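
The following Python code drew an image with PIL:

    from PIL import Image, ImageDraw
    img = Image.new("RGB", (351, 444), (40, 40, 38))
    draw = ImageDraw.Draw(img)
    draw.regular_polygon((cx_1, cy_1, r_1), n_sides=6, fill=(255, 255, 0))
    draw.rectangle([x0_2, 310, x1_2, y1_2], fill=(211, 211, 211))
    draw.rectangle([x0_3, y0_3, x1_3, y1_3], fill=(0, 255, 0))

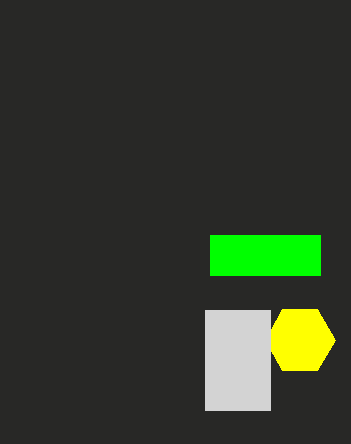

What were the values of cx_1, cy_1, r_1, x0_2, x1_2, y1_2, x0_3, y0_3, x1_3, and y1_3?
cx_1 = 300; cy_1 = 340; r_1 = 35; x0_2 = 205; x1_2 = 270; y1_2 = 410; x0_3 = 210; y0_3 = 235; x1_3 = 320; y1_3 = 275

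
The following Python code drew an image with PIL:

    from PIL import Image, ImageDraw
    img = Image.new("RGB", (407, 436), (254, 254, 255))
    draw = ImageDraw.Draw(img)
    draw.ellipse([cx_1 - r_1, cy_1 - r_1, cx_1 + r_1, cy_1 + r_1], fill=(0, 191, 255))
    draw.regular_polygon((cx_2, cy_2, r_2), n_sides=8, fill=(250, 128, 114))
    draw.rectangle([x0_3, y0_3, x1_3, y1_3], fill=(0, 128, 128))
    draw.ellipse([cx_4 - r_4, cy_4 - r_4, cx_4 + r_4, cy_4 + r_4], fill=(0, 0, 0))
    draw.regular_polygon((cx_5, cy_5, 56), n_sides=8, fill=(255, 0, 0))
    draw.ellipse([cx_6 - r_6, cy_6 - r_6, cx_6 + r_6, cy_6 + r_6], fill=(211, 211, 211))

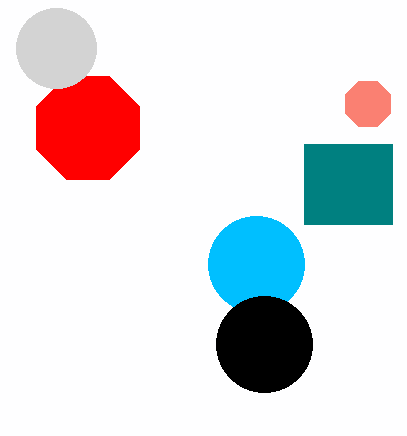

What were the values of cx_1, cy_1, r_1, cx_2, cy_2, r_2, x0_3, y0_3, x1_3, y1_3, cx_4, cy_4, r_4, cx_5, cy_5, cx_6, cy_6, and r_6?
cx_1 = 256; cy_1 = 264; r_1 = 48; cx_2 = 368; cy_2 = 104; r_2 = 24; x0_3 = 304; y0_3 = 144; x1_3 = 392; y1_3 = 224; cx_4 = 264; cy_4 = 344; r_4 = 48; cx_5 = 88; cy_5 = 128; cx_6 = 56; cy_6 = 48; r_6 = 40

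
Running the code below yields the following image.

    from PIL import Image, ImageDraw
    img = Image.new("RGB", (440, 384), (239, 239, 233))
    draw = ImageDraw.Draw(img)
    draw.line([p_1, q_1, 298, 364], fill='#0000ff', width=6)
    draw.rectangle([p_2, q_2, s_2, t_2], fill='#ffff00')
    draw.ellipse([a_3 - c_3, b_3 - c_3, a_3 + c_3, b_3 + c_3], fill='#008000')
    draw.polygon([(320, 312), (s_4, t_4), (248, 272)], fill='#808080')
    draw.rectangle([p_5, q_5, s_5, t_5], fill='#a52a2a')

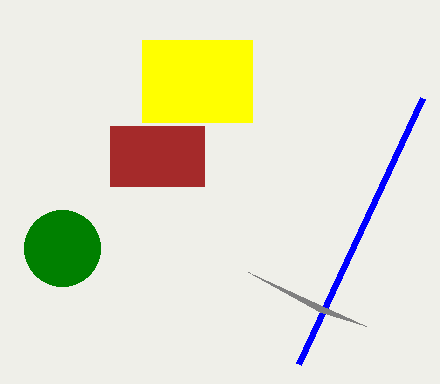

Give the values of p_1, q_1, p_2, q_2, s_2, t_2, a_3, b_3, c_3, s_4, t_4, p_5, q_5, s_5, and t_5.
p_1 = 422
q_1 = 98
p_2 = 142
q_2 = 40
s_2 = 252
t_2 = 122
a_3 = 62
b_3 = 248
c_3 = 38
s_4 = 366
t_4 = 326
p_5 = 110
q_5 = 126
s_5 = 204
t_5 = 186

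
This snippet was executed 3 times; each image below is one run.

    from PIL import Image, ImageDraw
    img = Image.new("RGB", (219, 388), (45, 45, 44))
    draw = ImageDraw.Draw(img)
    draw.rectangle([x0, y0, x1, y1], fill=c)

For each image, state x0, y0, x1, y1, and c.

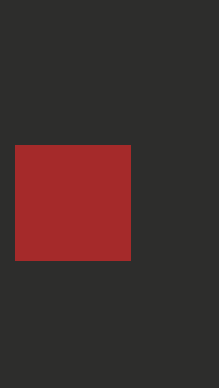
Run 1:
x0 = 15; y0 = 145; x1 = 130; y1 = 260; c = 'brown'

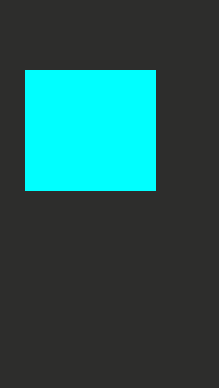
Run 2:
x0 = 25; y0 = 70; x1 = 155; y1 = 190; c = 'cyan'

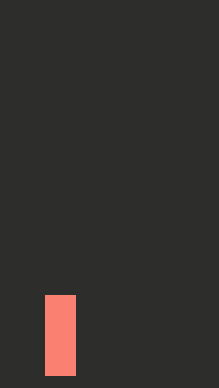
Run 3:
x0 = 45, y0 = 295, x1 = 75, y1 = 375, c = 'salmon'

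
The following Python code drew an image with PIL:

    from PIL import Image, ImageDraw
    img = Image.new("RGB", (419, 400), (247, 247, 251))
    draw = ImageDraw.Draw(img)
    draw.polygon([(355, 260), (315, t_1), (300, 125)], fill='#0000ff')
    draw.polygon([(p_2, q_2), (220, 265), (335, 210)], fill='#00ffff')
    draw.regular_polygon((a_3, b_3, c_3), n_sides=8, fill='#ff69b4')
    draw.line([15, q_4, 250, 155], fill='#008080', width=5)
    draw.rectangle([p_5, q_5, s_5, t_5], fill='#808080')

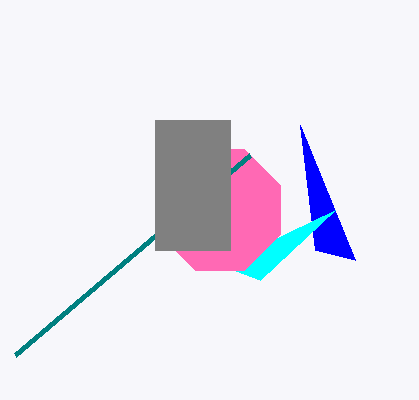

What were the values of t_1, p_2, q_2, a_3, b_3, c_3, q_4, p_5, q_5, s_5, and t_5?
t_1 = 250, p_2 = 260, q_2 = 280, a_3 = 220, b_3 = 210, c_3 = 65, q_4 = 355, p_5 = 155, q_5 = 120, s_5 = 230, t_5 = 250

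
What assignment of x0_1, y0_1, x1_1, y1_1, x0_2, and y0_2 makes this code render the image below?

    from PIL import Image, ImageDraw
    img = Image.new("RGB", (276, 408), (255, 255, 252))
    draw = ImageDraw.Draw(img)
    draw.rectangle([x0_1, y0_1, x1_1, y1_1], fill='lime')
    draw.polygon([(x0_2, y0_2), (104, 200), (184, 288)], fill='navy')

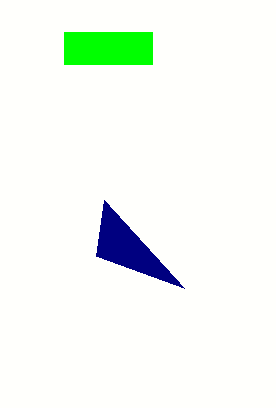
x0_1 = 64; y0_1 = 32; x1_1 = 152; y1_1 = 64; x0_2 = 96; y0_2 = 256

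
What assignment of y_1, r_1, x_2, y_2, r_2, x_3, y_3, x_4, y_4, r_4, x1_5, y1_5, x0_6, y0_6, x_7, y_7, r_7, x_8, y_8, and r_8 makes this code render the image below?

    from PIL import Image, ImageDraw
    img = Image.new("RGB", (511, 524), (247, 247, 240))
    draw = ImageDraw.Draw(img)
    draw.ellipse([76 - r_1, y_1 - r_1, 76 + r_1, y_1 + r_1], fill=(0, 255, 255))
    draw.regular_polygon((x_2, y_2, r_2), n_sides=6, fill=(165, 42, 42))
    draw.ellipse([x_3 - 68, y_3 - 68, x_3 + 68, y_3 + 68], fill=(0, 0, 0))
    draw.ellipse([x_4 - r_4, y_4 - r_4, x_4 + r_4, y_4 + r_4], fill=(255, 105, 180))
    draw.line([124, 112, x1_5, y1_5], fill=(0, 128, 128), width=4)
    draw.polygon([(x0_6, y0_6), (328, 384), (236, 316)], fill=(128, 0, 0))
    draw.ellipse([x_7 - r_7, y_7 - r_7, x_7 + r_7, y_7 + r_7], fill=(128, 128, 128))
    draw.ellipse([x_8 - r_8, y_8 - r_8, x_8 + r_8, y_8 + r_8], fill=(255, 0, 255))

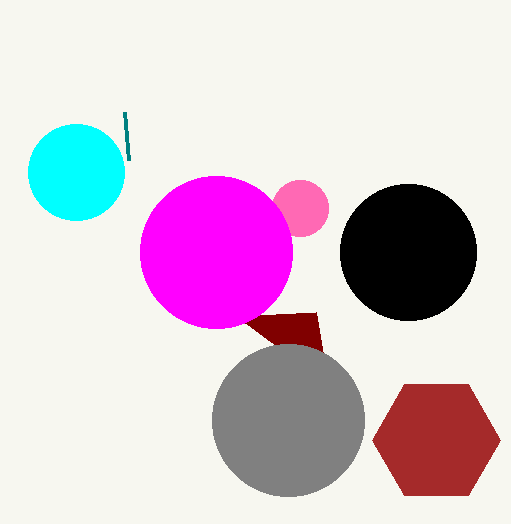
y_1 = 172; r_1 = 48; x_2 = 436; y_2 = 440; r_2 = 64; x_3 = 408; y_3 = 252; x_4 = 300; y_4 = 208; r_4 = 28; x1_5 = 128; y1_5 = 160; x0_6 = 316; y0_6 = 312; x_7 = 288; y_7 = 420; r_7 = 76; x_8 = 216; y_8 = 252; r_8 = 76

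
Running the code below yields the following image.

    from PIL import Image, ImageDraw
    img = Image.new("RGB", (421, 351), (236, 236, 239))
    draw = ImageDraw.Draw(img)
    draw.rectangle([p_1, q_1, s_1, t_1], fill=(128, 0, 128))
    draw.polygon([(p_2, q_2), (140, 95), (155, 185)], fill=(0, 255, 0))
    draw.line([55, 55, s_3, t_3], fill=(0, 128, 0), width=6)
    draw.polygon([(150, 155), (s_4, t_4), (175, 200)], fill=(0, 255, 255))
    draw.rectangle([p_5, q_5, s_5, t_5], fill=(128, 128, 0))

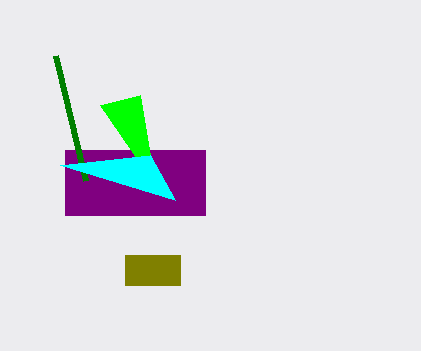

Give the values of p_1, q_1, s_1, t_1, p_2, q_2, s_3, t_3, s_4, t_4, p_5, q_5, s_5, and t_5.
p_1 = 65
q_1 = 150
s_1 = 205
t_1 = 215
p_2 = 100
q_2 = 105
s_3 = 85
t_3 = 180
s_4 = 60
t_4 = 165
p_5 = 125
q_5 = 255
s_5 = 180
t_5 = 285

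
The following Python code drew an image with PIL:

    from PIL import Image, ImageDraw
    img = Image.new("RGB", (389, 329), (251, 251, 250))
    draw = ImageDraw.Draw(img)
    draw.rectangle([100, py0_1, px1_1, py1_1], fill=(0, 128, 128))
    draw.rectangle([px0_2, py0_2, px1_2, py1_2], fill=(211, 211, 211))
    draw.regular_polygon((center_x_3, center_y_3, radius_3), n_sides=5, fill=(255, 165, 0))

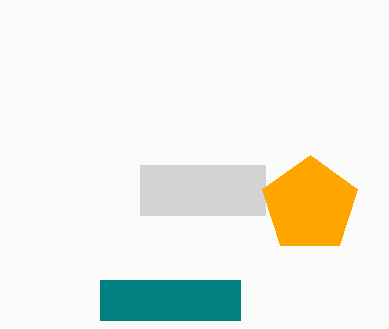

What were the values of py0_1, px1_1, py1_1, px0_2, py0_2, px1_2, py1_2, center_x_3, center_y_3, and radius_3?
py0_1 = 280, px1_1 = 240, py1_1 = 320, px0_2 = 140, py0_2 = 165, px1_2 = 265, py1_2 = 215, center_x_3 = 310, center_y_3 = 205, radius_3 = 50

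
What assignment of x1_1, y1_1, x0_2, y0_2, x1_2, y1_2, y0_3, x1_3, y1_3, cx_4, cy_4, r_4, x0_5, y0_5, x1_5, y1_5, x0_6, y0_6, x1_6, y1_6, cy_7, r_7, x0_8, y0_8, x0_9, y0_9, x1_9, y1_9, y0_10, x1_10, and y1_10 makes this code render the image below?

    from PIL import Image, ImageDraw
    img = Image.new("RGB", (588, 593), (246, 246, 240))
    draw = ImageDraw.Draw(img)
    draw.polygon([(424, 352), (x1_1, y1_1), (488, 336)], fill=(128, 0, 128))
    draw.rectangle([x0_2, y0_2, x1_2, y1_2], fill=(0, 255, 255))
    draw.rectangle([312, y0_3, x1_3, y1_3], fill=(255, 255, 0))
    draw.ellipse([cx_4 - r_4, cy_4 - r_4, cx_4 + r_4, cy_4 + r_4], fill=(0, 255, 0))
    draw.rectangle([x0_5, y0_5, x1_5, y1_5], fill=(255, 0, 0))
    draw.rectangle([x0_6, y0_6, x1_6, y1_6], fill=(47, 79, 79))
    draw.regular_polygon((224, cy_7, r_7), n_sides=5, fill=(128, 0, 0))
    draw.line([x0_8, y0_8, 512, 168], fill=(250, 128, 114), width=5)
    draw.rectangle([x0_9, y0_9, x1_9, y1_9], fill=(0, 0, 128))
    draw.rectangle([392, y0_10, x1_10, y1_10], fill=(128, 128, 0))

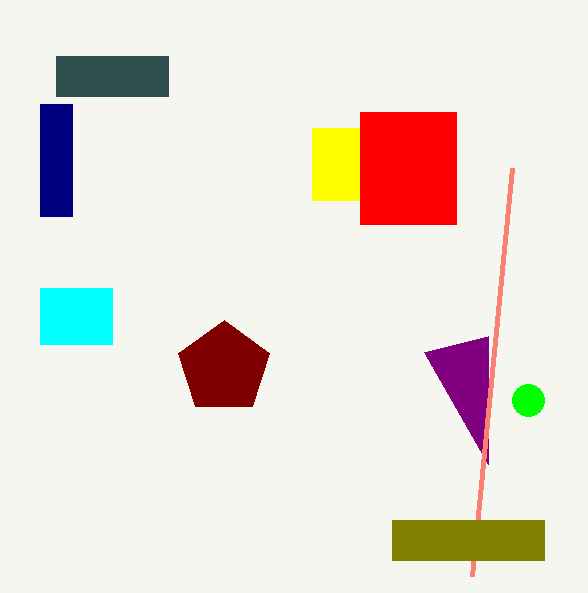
x1_1 = 488; y1_1 = 464; x0_2 = 40; y0_2 = 288; x1_2 = 112; y1_2 = 344; y0_3 = 128; x1_3 = 360; y1_3 = 200; cx_4 = 528; cy_4 = 400; r_4 = 16; x0_5 = 360; y0_5 = 112; x1_5 = 456; y1_5 = 224; x0_6 = 56; y0_6 = 56; x1_6 = 168; y1_6 = 96; cy_7 = 368; r_7 = 48; x0_8 = 472; y0_8 = 576; x0_9 = 40; y0_9 = 104; x1_9 = 72; y1_9 = 216; y0_10 = 520; x1_10 = 544; y1_10 = 560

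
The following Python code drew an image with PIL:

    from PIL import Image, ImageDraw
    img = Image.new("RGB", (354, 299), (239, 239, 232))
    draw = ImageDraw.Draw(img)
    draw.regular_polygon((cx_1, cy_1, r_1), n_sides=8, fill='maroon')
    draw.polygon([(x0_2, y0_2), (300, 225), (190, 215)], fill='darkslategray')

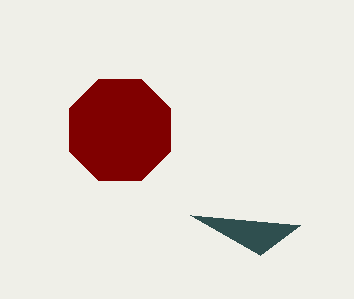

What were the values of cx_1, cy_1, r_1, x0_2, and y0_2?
cx_1 = 120
cy_1 = 130
r_1 = 55
x0_2 = 260
y0_2 = 255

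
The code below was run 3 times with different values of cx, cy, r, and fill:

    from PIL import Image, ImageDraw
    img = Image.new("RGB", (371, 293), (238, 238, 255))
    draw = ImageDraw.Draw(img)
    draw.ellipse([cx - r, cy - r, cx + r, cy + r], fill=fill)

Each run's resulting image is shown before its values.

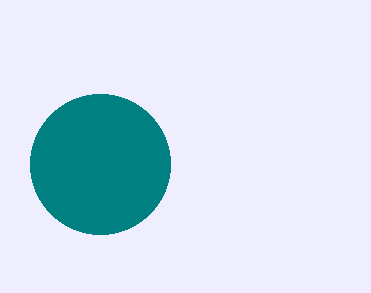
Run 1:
cx = 100; cy = 164; r = 70; fill = 'teal'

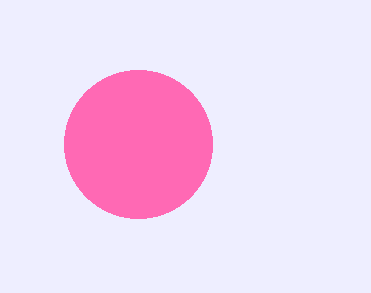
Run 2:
cx = 138; cy = 144; r = 74; fill = 'hotpink'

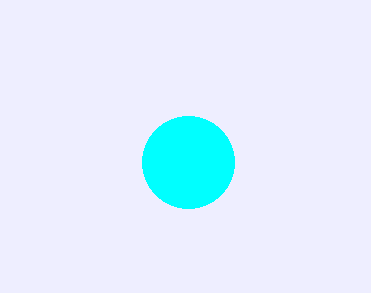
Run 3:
cx = 188, cy = 162, r = 46, fill = 'cyan'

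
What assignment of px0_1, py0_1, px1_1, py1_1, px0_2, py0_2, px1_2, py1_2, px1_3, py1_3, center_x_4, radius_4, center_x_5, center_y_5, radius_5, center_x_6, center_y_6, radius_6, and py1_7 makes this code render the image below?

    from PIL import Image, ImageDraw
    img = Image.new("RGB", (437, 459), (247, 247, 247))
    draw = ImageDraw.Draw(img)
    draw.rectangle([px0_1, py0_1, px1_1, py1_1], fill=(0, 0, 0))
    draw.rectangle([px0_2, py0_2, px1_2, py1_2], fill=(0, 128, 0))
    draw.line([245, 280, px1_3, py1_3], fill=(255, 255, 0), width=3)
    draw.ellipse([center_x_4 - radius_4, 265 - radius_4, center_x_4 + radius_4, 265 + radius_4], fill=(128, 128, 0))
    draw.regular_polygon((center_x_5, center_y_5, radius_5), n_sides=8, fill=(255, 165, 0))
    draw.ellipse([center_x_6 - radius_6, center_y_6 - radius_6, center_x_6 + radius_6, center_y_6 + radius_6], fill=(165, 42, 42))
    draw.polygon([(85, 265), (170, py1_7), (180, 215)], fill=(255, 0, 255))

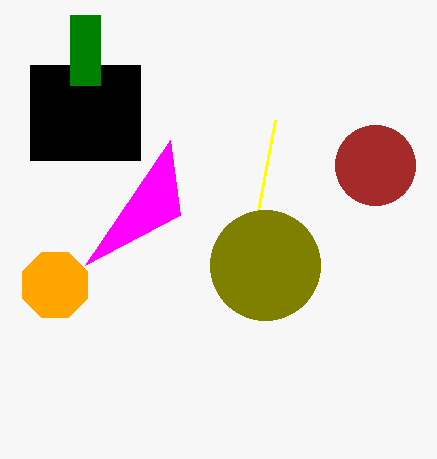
px0_1 = 30
py0_1 = 65
px1_1 = 140
py1_1 = 160
px0_2 = 70
py0_2 = 15
px1_2 = 100
py1_2 = 85
px1_3 = 275
py1_3 = 120
center_x_4 = 265
radius_4 = 55
center_x_5 = 55
center_y_5 = 285
radius_5 = 35
center_x_6 = 375
center_y_6 = 165
radius_6 = 40
py1_7 = 140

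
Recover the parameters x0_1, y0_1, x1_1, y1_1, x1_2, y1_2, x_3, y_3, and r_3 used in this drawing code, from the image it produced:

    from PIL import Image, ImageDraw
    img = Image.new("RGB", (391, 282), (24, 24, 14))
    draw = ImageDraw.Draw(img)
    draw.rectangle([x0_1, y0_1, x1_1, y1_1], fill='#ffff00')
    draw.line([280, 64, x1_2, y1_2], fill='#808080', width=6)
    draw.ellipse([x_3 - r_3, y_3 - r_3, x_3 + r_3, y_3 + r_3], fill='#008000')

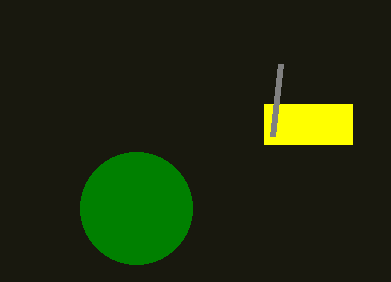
x0_1 = 264; y0_1 = 104; x1_1 = 352; y1_1 = 144; x1_2 = 272; y1_2 = 136; x_3 = 136; y_3 = 208; r_3 = 56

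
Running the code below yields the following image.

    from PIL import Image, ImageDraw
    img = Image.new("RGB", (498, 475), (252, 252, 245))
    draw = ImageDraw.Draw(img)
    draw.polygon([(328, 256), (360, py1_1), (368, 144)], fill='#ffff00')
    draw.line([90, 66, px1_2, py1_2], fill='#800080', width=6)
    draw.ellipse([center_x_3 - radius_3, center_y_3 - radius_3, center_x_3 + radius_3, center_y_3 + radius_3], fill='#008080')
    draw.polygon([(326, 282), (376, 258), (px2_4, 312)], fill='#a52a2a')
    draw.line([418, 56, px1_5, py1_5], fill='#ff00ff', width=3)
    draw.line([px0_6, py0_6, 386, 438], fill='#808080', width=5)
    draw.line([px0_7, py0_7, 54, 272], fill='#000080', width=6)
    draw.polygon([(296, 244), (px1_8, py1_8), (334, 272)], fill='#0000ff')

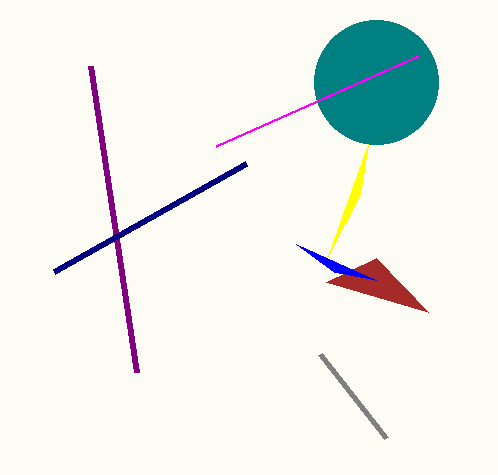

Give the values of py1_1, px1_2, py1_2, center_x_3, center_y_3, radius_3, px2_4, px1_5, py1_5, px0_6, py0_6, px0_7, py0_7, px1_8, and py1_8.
py1_1 = 194; px1_2 = 136; py1_2 = 372; center_x_3 = 376; center_y_3 = 82; radius_3 = 62; px2_4 = 428; px1_5 = 216; py1_5 = 146; px0_6 = 320; py0_6 = 354; px0_7 = 246; py0_7 = 164; px1_8 = 376; py1_8 = 280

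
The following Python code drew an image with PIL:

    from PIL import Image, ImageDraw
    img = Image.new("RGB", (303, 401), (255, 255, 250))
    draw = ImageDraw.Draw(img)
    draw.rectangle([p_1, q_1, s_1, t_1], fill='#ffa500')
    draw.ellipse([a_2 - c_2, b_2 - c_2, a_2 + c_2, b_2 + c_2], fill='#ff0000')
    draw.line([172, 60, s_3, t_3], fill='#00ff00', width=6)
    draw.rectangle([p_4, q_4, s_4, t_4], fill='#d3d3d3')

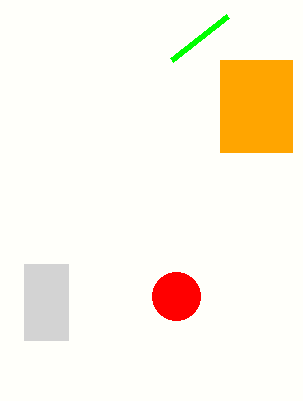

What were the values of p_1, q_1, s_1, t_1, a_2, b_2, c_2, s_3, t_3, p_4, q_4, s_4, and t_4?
p_1 = 220; q_1 = 60; s_1 = 292; t_1 = 152; a_2 = 176; b_2 = 296; c_2 = 24; s_3 = 228; t_3 = 16; p_4 = 24; q_4 = 264; s_4 = 68; t_4 = 340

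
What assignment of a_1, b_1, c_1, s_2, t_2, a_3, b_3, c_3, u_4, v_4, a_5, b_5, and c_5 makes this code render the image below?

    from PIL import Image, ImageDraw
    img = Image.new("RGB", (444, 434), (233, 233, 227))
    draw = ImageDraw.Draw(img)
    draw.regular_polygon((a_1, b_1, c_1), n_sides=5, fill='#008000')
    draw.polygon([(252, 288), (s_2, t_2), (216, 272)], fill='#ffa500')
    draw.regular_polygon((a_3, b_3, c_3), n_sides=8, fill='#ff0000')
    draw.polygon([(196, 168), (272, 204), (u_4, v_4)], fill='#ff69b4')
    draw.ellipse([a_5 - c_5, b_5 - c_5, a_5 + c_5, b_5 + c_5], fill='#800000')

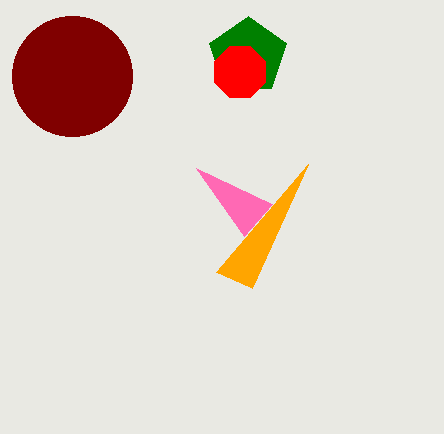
a_1 = 248
b_1 = 56
c_1 = 40
s_2 = 308
t_2 = 164
a_3 = 240
b_3 = 72
c_3 = 28
u_4 = 244
v_4 = 236
a_5 = 72
b_5 = 76
c_5 = 60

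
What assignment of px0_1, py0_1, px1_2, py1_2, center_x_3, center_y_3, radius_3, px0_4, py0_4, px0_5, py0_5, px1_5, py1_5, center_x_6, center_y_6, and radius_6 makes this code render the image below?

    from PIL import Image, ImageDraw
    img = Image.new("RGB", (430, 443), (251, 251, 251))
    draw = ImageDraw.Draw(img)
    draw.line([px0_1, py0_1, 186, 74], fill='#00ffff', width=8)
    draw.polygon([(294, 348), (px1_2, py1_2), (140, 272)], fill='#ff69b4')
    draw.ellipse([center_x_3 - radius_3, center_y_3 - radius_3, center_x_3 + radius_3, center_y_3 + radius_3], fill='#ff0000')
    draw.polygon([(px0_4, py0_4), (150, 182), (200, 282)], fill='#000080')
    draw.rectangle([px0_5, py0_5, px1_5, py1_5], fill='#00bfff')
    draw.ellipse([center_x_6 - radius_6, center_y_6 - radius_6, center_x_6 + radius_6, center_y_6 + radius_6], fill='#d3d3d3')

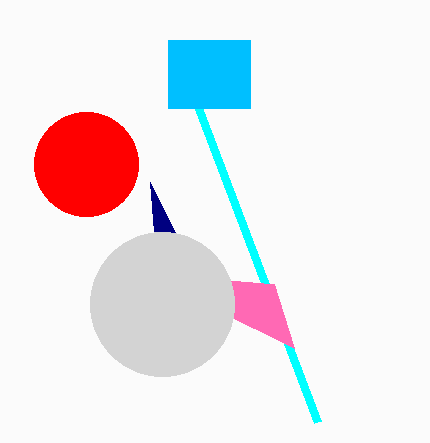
px0_1 = 318, py0_1 = 422, px1_2 = 274, py1_2 = 284, center_x_3 = 86, center_y_3 = 164, radius_3 = 52, px0_4 = 154, py0_4 = 232, px0_5 = 168, py0_5 = 40, px1_5 = 250, py1_5 = 108, center_x_6 = 162, center_y_6 = 304, radius_6 = 72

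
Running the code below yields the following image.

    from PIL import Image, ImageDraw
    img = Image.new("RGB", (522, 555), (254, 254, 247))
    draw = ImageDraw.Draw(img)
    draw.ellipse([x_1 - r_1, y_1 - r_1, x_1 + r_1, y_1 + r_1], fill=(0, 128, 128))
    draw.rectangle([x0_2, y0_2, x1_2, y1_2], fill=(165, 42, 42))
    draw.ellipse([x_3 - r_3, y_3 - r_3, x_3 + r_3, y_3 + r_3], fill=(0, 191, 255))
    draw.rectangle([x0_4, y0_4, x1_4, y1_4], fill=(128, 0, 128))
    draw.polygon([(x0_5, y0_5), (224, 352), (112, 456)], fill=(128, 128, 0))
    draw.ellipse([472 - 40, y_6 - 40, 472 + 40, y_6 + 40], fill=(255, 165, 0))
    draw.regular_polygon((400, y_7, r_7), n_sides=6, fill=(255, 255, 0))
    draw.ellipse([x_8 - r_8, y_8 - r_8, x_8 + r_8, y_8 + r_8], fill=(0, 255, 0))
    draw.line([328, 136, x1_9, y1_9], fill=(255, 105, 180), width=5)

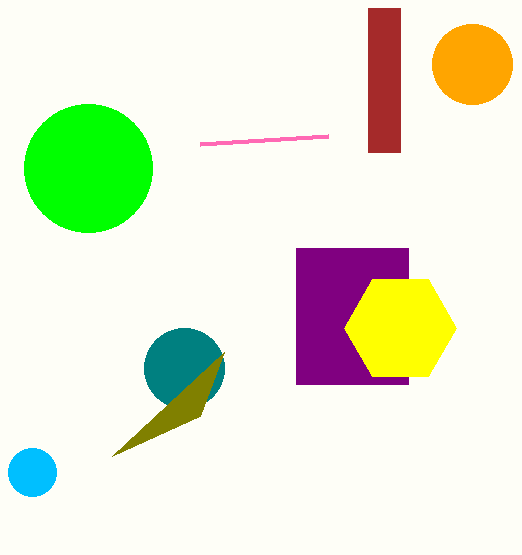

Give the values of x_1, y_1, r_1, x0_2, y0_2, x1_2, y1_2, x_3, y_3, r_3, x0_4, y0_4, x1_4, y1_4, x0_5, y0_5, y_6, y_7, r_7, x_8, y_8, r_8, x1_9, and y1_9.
x_1 = 184
y_1 = 368
r_1 = 40
x0_2 = 368
y0_2 = 8
x1_2 = 400
y1_2 = 152
x_3 = 32
y_3 = 472
r_3 = 24
x0_4 = 296
y0_4 = 248
x1_4 = 408
y1_4 = 384
x0_5 = 200
y0_5 = 416
y_6 = 64
y_7 = 328
r_7 = 56
x_8 = 88
y_8 = 168
r_8 = 64
x1_9 = 200
y1_9 = 144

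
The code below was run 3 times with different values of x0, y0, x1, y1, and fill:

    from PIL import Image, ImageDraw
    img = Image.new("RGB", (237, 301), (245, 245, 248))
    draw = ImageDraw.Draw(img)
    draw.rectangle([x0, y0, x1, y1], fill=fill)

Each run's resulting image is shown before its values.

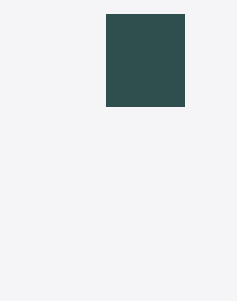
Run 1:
x0 = 106; y0 = 14; x1 = 184; y1 = 106; fill = 'darkslategray'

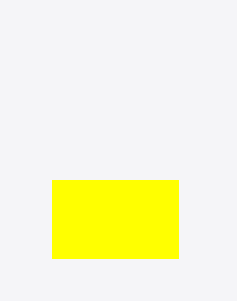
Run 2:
x0 = 52, y0 = 180, x1 = 178, y1 = 258, fill = 'yellow'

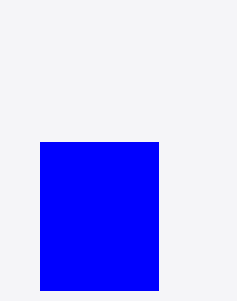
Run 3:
x0 = 40; y0 = 142; x1 = 158; y1 = 290; fill = 'blue'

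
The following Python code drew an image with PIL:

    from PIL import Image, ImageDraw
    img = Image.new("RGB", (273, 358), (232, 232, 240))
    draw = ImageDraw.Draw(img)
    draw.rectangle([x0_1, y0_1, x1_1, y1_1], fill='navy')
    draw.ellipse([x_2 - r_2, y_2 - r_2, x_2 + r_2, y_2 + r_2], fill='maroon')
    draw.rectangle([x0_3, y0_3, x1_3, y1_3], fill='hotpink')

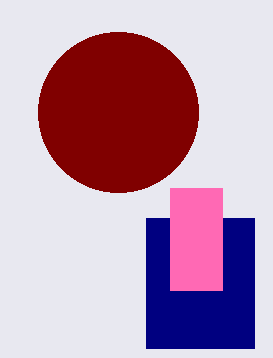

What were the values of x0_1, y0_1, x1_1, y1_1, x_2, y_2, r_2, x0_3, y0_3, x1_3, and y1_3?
x0_1 = 146
y0_1 = 218
x1_1 = 254
y1_1 = 348
x_2 = 118
y_2 = 112
r_2 = 80
x0_3 = 170
y0_3 = 188
x1_3 = 222
y1_3 = 290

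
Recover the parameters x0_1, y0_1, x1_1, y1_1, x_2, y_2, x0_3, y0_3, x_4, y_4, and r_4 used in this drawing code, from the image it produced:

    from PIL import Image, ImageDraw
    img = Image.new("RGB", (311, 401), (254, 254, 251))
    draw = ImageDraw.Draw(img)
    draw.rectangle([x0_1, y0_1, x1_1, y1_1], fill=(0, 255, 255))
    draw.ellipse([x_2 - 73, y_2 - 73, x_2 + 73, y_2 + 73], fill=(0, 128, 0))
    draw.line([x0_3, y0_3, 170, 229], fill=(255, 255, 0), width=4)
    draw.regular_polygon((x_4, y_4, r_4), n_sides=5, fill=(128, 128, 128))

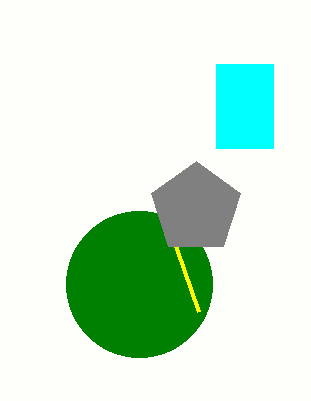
x0_1 = 216, y0_1 = 64, x1_1 = 273, y1_1 = 148, x_2 = 139, y_2 = 284, x0_3 = 199, y0_3 = 312, x_4 = 196, y_4 = 208, r_4 = 47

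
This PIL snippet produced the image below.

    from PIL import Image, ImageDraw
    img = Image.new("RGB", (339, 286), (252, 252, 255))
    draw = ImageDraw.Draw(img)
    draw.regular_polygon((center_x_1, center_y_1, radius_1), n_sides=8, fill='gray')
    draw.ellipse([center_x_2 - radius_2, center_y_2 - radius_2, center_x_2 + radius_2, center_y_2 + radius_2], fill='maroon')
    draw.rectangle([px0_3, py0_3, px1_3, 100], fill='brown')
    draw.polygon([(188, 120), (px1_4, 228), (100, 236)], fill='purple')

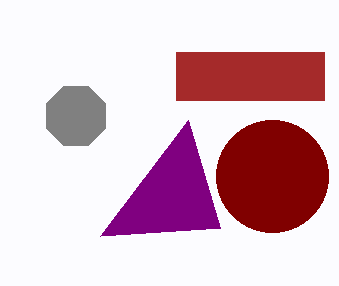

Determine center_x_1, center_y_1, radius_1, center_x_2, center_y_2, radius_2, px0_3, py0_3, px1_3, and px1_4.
center_x_1 = 76
center_y_1 = 116
radius_1 = 32
center_x_2 = 272
center_y_2 = 176
radius_2 = 56
px0_3 = 176
py0_3 = 52
px1_3 = 324
px1_4 = 220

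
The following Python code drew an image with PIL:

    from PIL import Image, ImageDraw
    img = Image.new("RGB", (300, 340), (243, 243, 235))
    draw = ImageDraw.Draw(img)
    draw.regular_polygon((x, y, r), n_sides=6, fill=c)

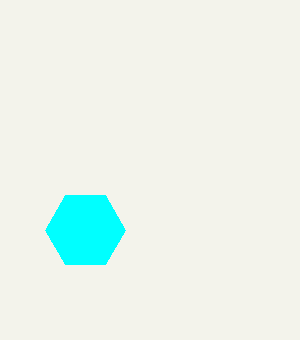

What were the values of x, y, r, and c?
x = 85; y = 230; r = 40; c = 'cyan'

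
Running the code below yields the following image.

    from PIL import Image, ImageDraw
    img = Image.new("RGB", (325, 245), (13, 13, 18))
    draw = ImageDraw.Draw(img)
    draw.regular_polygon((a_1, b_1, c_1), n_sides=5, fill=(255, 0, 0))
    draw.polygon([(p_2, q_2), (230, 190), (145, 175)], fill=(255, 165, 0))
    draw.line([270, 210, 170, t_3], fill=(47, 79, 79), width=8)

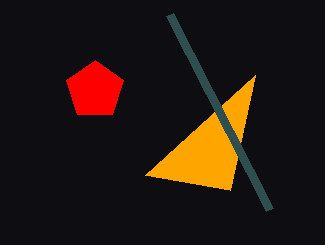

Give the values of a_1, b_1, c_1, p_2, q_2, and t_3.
a_1 = 95, b_1 = 90, c_1 = 30, p_2 = 255, q_2 = 75, t_3 = 15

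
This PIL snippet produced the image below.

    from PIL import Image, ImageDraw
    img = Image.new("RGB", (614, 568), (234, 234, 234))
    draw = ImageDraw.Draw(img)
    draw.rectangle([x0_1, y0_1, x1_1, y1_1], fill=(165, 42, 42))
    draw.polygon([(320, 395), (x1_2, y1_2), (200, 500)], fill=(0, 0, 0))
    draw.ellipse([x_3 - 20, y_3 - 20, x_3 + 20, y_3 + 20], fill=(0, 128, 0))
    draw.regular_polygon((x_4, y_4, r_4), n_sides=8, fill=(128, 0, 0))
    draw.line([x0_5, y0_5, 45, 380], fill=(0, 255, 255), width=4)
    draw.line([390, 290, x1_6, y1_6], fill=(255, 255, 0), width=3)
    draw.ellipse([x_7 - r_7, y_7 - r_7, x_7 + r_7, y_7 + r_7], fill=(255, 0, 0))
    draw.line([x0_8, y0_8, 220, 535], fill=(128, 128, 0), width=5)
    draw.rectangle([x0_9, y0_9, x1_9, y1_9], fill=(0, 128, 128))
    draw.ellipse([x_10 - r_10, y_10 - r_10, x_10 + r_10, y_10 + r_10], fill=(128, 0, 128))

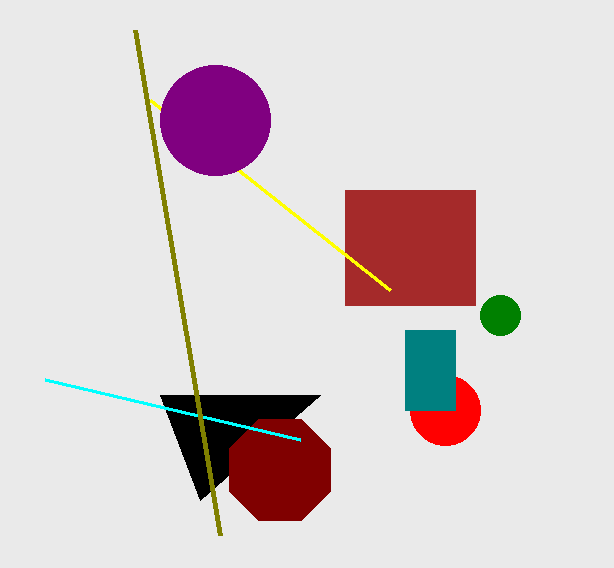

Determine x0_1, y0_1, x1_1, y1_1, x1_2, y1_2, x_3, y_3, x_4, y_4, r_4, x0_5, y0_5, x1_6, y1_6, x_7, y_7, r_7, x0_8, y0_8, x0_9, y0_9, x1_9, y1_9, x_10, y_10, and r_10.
x0_1 = 345; y0_1 = 190; x1_1 = 475; y1_1 = 305; x1_2 = 160; y1_2 = 395; x_3 = 500; y_3 = 315; x_4 = 280; y_4 = 470; r_4 = 55; x0_5 = 300; y0_5 = 440; x1_6 = 150; y1_6 = 100; x_7 = 445; y_7 = 410; r_7 = 35; x0_8 = 135; y0_8 = 30; x0_9 = 405; y0_9 = 330; x1_9 = 455; y1_9 = 410; x_10 = 215; y_10 = 120; r_10 = 55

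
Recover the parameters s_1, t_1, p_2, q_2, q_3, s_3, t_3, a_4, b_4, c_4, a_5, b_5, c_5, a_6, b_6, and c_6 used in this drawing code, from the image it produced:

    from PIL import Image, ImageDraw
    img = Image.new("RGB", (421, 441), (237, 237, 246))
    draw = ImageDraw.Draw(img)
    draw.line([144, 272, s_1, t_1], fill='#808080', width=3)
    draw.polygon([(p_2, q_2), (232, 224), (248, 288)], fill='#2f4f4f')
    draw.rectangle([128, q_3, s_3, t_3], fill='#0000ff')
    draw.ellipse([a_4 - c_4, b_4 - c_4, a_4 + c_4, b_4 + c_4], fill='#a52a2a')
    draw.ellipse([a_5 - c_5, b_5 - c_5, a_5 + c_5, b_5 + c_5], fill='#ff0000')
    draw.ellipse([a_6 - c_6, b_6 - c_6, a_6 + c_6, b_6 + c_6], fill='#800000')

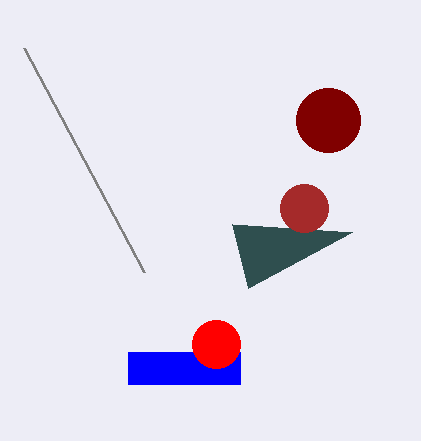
s_1 = 24, t_1 = 48, p_2 = 352, q_2 = 232, q_3 = 352, s_3 = 240, t_3 = 384, a_4 = 304, b_4 = 208, c_4 = 24, a_5 = 216, b_5 = 344, c_5 = 24, a_6 = 328, b_6 = 120, c_6 = 32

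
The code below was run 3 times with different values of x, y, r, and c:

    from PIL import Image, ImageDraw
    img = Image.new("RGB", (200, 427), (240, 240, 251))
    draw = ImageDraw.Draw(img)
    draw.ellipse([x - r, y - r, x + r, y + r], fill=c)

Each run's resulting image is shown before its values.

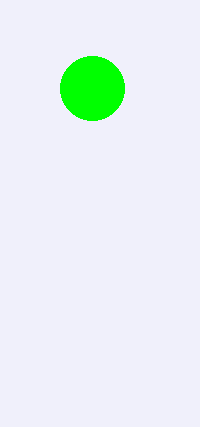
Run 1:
x = 92; y = 88; r = 32; c = 'lime'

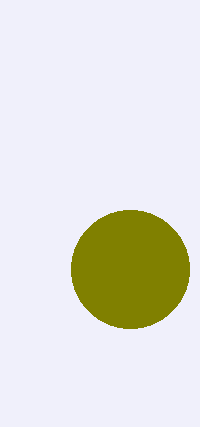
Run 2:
x = 130; y = 269; r = 59; c = 'olive'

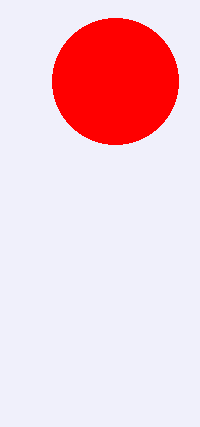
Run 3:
x = 115; y = 81; r = 63; c = 'red'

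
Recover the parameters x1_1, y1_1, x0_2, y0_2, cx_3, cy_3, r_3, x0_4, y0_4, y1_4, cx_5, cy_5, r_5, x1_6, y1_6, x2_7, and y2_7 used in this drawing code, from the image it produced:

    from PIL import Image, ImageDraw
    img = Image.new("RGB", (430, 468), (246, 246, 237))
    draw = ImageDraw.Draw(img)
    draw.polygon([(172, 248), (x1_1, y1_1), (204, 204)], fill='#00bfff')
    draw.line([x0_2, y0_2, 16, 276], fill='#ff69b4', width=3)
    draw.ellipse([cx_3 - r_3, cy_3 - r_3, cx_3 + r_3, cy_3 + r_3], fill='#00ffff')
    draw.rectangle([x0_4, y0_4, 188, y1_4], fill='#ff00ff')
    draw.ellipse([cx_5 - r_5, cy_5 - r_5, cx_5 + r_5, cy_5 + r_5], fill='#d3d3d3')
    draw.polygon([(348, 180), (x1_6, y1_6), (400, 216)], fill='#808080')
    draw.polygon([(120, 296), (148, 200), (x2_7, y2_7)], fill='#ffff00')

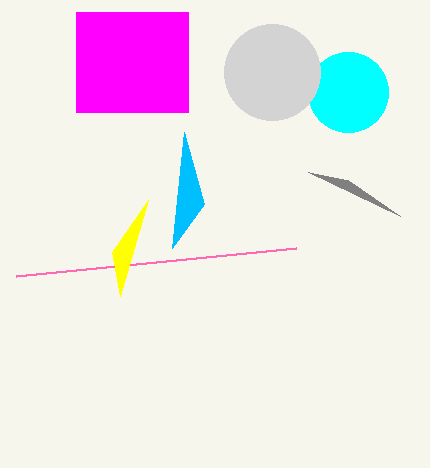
x1_1 = 184
y1_1 = 132
x0_2 = 296
y0_2 = 248
cx_3 = 348
cy_3 = 92
r_3 = 40
x0_4 = 76
y0_4 = 12
y1_4 = 112
cx_5 = 272
cy_5 = 72
r_5 = 48
x1_6 = 308
y1_6 = 172
x2_7 = 112
y2_7 = 252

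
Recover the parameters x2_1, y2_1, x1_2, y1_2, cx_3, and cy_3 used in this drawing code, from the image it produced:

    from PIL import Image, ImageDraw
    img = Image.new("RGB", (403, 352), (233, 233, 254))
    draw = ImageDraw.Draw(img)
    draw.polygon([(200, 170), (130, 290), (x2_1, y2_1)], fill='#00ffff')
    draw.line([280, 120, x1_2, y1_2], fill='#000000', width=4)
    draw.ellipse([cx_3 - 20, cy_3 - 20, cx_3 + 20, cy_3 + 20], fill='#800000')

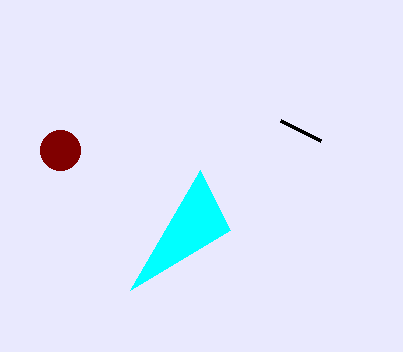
x2_1 = 230, y2_1 = 230, x1_2 = 320, y1_2 = 140, cx_3 = 60, cy_3 = 150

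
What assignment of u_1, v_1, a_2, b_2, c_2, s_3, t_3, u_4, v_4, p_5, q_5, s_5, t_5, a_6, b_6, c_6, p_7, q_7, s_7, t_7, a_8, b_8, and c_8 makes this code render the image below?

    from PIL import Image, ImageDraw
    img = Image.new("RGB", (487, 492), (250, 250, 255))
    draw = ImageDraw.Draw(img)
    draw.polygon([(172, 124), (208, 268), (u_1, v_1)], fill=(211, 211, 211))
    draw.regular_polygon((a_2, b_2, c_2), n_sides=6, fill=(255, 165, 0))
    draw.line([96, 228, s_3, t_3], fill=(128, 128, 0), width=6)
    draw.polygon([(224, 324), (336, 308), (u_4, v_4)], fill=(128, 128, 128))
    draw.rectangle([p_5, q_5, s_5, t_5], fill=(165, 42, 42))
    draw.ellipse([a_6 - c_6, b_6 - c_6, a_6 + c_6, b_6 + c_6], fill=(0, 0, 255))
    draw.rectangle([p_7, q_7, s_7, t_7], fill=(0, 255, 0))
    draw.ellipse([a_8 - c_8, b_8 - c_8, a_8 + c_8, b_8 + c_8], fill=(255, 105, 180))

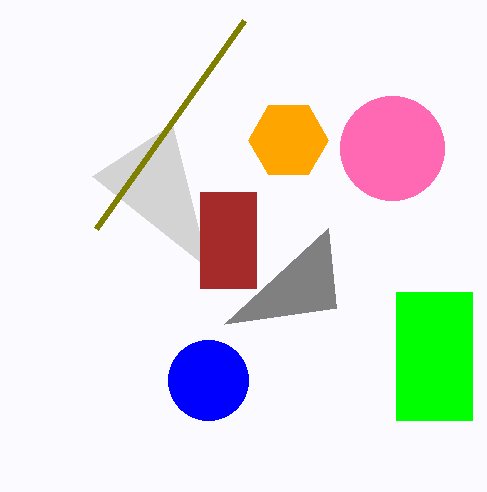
u_1 = 92, v_1 = 176, a_2 = 288, b_2 = 140, c_2 = 40, s_3 = 244, t_3 = 20, u_4 = 328, v_4 = 228, p_5 = 200, q_5 = 192, s_5 = 256, t_5 = 288, a_6 = 208, b_6 = 380, c_6 = 40, p_7 = 396, q_7 = 292, s_7 = 472, t_7 = 420, a_8 = 392, b_8 = 148, c_8 = 52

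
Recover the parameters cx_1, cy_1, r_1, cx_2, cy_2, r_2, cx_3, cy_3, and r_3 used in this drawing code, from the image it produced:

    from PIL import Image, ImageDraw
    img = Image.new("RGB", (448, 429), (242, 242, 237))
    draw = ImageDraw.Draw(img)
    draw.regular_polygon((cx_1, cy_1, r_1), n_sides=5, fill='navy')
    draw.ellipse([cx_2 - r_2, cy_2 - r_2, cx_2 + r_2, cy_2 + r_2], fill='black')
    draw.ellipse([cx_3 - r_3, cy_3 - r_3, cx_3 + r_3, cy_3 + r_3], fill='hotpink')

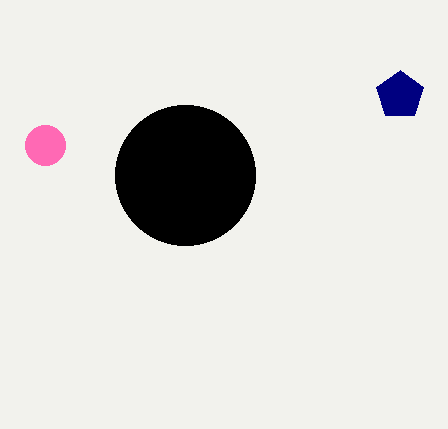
cx_1 = 400, cy_1 = 95, r_1 = 25, cx_2 = 185, cy_2 = 175, r_2 = 70, cx_3 = 45, cy_3 = 145, r_3 = 20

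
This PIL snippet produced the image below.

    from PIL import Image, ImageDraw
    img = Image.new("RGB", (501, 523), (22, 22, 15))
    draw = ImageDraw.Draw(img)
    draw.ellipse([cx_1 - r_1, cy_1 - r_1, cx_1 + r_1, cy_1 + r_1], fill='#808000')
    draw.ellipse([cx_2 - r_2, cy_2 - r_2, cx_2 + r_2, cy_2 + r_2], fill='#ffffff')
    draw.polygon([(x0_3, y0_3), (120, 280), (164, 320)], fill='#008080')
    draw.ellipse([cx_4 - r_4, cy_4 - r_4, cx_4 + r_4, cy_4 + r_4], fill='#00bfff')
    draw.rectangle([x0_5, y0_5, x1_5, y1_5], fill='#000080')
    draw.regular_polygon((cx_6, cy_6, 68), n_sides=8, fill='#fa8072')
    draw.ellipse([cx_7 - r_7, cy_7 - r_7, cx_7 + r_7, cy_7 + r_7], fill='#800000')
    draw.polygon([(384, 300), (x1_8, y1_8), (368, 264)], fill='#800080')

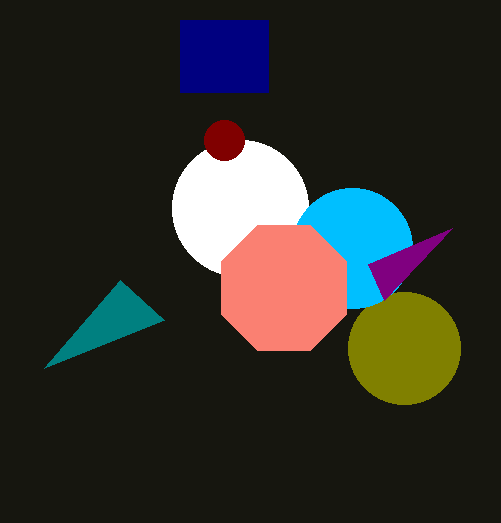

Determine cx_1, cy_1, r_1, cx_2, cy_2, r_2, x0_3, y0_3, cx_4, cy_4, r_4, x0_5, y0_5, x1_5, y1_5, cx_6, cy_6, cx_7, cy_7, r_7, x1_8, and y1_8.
cx_1 = 404; cy_1 = 348; r_1 = 56; cx_2 = 240; cy_2 = 208; r_2 = 68; x0_3 = 44; y0_3 = 368; cx_4 = 352; cy_4 = 248; r_4 = 60; x0_5 = 180; y0_5 = 20; x1_5 = 268; y1_5 = 92; cx_6 = 284; cy_6 = 288; cx_7 = 224; cy_7 = 140; r_7 = 20; x1_8 = 452; y1_8 = 228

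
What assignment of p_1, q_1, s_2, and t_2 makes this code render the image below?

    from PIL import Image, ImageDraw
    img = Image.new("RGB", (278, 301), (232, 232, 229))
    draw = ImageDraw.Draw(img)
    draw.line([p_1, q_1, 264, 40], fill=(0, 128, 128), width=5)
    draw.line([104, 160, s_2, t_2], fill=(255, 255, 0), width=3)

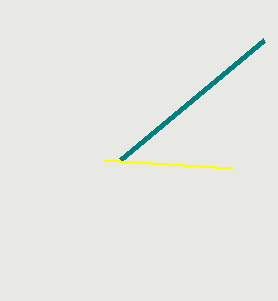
p_1 = 120; q_1 = 160; s_2 = 232; t_2 = 168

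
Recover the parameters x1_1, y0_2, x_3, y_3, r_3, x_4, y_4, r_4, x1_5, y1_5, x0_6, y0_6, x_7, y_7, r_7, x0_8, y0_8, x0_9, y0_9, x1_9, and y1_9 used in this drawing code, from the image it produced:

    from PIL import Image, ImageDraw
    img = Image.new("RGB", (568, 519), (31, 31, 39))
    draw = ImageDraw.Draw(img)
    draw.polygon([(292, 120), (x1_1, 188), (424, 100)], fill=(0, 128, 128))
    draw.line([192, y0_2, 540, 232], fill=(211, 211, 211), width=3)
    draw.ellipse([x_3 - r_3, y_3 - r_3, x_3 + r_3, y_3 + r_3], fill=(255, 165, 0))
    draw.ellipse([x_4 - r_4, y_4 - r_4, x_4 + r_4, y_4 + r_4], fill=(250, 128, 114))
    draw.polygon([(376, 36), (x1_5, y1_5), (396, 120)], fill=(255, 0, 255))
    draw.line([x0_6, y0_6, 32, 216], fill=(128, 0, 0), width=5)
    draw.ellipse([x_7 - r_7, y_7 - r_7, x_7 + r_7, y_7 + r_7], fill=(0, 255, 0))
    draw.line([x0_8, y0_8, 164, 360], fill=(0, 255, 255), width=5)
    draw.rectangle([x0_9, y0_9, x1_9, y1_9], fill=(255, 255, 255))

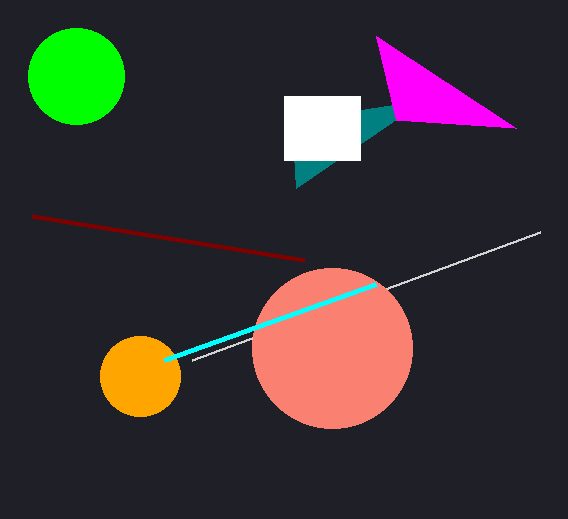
x1_1 = 296
y0_2 = 360
x_3 = 140
y_3 = 376
r_3 = 40
x_4 = 332
y_4 = 348
r_4 = 80
x1_5 = 516
y1_5 = 128
x0_6 = 304
y0_6 = 260
x_7 = 76
y_7 = 76
r_7 = 48
x0_8 = 376
y0_8 = 284
x0_9 = 284
y0_9 = 96
x1_9 = 360
y1_9 = 160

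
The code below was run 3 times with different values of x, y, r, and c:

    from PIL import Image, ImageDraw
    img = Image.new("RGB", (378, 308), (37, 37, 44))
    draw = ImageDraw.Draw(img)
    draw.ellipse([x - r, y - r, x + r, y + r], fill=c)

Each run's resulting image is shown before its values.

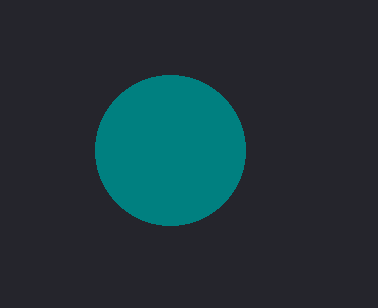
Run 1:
x = 170
y = 150
r = 75
c = 'teal'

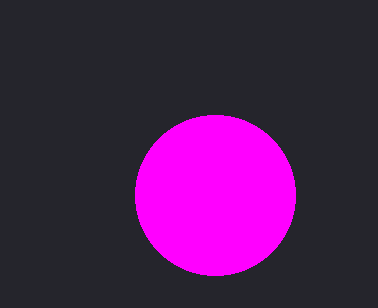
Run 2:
x = 215
y = 195
r = 80
c = 'magenta'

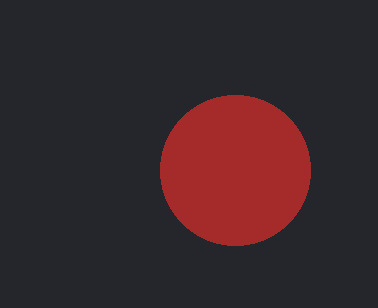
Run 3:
x = 235; y = 170; r = 75; c = 'brown'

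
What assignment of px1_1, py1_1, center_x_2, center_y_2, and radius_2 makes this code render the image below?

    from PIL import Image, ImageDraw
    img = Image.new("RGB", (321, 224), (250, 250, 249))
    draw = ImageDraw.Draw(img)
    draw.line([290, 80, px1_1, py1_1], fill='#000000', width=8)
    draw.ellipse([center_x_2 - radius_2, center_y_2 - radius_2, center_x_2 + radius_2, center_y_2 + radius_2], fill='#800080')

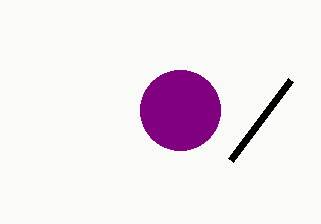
px1_1 = 230
py1_1 = 160
center_x_2 = 180
center_y_2 = 110
radius_2 = 40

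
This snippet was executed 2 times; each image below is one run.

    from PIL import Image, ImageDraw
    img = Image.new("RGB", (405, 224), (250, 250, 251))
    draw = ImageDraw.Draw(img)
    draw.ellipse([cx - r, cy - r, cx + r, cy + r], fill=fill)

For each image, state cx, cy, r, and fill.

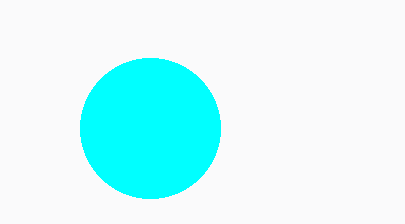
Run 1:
cx = 150
cy = 128
r = 70
fill = 'cyan'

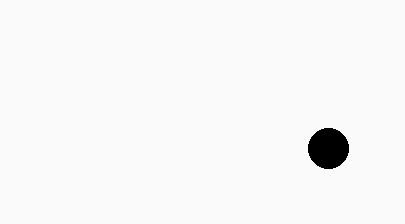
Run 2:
cx = 328
cy = 148
r = 20
fill = 'black'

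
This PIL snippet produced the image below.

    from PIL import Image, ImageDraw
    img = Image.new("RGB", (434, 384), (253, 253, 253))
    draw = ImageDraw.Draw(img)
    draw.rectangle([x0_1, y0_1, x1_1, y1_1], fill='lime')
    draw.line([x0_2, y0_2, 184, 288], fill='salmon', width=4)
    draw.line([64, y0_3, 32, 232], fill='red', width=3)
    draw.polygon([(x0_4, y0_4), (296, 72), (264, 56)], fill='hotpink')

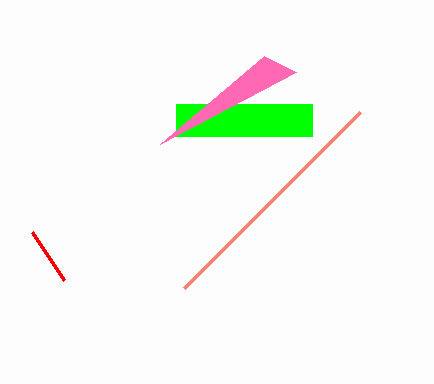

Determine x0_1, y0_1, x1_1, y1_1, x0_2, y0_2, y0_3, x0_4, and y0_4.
x0_1 = 176; y0_1 = 104; x1_1 = 312; y1_1 = 136; x0_2 = 360; y0_2 = 112; y0_3 = 280; x0_4 = 160; y0_4 = 144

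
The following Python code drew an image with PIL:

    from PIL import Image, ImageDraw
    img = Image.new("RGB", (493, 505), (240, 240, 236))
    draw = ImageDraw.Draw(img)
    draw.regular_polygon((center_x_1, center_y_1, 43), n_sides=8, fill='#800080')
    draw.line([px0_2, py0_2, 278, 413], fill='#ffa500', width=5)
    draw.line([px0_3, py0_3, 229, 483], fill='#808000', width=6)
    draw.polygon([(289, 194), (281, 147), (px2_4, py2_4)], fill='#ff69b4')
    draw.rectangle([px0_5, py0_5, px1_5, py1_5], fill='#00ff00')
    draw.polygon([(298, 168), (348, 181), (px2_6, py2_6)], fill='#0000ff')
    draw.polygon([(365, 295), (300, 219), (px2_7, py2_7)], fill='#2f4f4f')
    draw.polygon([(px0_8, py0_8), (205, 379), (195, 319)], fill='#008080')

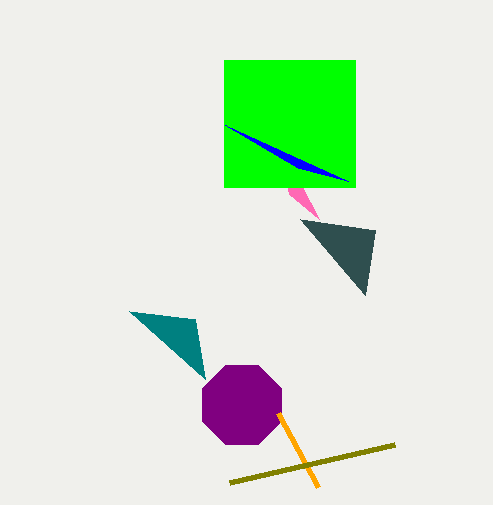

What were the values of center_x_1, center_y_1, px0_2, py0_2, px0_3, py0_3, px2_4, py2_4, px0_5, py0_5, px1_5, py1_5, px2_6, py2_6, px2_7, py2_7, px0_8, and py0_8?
center_x_1 = 242; center_y_1 = 405; px0_2 = 318; py0_2 = 487; px0_3 = 394; py0_3 = 445; px2_4 = 319; py2_4 = 219; px0_5 = 224; py0_5 = 60; px1_5 = 355; py1_5 = 187; px2_6 = 225; py2_6 = 125; px2_7 = 375; py2_7 = 230; px0_8 = 129; py0_8 = 311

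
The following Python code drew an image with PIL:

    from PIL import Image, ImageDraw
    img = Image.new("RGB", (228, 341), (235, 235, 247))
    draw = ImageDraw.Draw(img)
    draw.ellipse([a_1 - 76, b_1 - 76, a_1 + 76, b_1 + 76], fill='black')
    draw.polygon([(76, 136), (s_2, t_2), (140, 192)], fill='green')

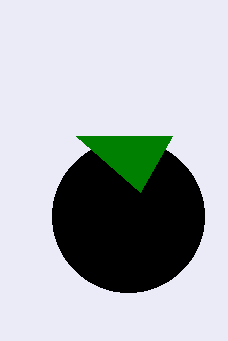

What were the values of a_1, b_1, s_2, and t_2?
a_1 = 128; b_1 = 216; s_2 = 172; t_2 = 136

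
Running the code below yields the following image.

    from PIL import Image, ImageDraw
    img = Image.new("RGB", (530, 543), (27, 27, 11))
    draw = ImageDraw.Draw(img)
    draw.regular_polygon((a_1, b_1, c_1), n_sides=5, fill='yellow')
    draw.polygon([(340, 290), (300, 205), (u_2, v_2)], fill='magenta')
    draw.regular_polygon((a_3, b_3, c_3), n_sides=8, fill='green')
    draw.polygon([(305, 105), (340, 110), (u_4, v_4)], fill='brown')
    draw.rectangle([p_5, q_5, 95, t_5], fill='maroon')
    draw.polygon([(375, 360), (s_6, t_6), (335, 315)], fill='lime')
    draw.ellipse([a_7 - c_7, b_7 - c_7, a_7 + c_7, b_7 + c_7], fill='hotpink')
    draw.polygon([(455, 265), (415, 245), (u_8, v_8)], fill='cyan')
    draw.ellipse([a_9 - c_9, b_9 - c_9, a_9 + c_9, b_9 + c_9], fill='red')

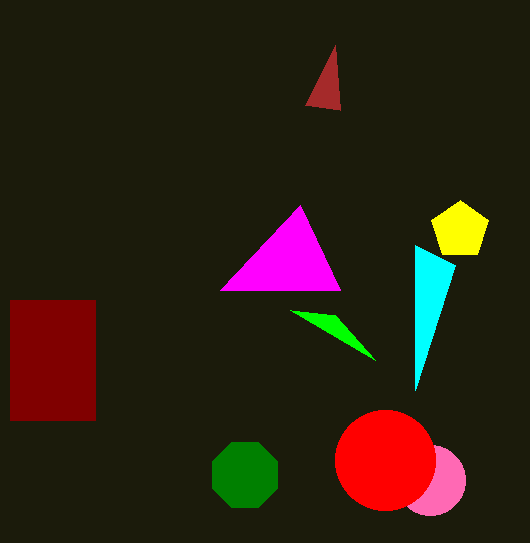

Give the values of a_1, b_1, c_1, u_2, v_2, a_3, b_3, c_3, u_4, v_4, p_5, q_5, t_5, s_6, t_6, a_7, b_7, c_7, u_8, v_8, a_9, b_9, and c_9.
a_1 = 460, b_1 = 230, c_1 = 30, u_2 = 220, v_2 = 290, a_3 = 245, b_3 = 475, c_3 = 35, u_4 = 335, v_4 = 45, p_5 = 10, q_5 = 300, t_5 = 420, s_6 = 290, t_6 = 310, a_7 = 430, b_7 = 480, c_7 = 35, u_8 = 415, v_8 = 390, a_9 = 385, b_9 = 460, c_9 = 50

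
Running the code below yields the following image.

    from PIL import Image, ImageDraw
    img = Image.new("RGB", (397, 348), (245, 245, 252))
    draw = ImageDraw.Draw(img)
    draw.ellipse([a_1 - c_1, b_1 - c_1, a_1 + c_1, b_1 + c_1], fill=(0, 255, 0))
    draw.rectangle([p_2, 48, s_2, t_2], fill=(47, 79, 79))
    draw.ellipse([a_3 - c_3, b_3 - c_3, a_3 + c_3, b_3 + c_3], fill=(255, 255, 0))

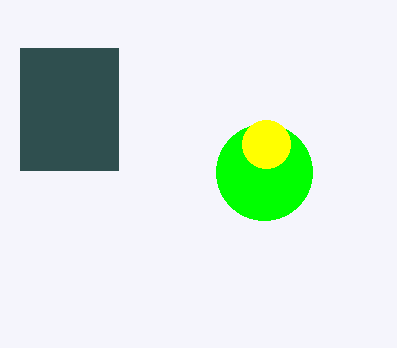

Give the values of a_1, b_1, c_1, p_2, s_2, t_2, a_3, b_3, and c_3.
a_1 = 264
b_1 = 172
c_1 = 48
p_2 = 20
s_2 = 118
t_2 = 170
a_3 = 266
b_3 = 144
c_3 = 24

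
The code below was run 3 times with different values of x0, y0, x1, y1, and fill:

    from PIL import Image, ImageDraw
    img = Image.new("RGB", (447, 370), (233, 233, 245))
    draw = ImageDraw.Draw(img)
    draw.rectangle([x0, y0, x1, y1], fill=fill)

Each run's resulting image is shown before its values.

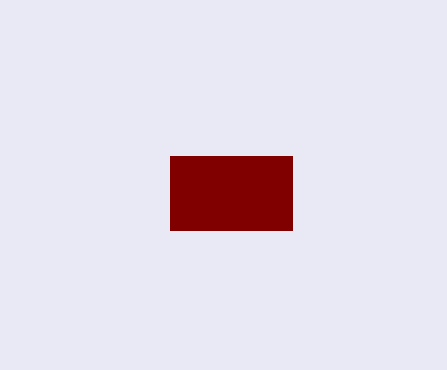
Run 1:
x0 = 170; y0 = 156; x1 = 292; y1 = 230; fill = 'maroon'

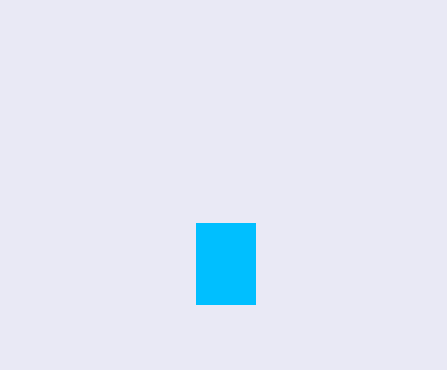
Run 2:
x0 = 196, y0 = 223, x1 = 255, y1 = 304, fill = 'deepskyblue'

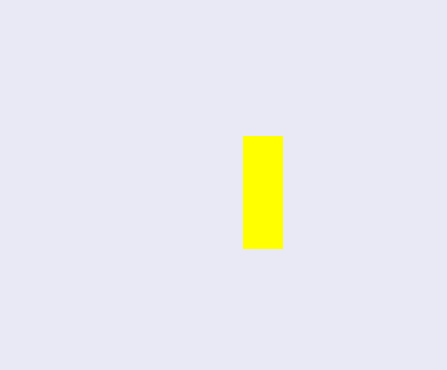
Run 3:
x0 = 243, y0 = 136, x1 = 282, y1 = 248, fill = 'yellow'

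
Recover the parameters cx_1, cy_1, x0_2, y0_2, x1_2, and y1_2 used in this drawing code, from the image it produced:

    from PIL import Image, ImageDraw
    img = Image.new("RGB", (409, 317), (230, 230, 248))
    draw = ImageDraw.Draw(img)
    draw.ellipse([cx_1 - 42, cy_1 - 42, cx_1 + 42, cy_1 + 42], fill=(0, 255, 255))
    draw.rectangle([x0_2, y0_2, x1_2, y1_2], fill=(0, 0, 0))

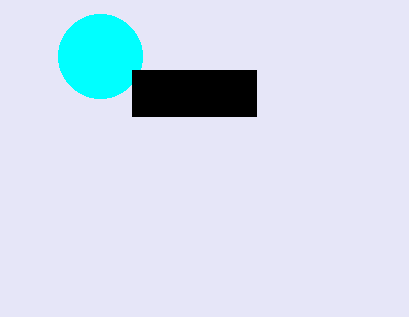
cx_1 = 100; cy_1 = 56; x0_2 = 132; y0_2 = 70; x1_2 = 256; y1_2 = 116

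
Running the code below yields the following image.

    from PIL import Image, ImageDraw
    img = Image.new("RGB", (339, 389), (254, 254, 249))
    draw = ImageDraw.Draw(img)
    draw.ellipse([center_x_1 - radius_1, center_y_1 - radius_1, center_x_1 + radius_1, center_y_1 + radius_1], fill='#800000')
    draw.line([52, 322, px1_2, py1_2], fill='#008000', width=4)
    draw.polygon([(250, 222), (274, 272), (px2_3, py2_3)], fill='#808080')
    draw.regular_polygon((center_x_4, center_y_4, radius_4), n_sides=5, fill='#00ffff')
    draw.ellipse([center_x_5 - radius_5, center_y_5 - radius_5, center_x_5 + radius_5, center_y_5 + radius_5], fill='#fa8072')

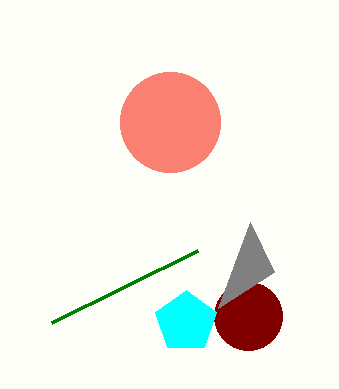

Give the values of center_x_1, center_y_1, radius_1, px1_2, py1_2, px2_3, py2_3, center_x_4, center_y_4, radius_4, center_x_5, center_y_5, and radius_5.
center_x_1 = 248, center_y_1 = 316, radius_1 = 34, px1_2 = 198, py1_2 = 250, px2_3 = 218, py2_3 = 308, center_x_4 = 186, center_y_4 = 322, radius_4 = 32, center_x_5 = 170, center_y_5 = 122, radius_5 = 50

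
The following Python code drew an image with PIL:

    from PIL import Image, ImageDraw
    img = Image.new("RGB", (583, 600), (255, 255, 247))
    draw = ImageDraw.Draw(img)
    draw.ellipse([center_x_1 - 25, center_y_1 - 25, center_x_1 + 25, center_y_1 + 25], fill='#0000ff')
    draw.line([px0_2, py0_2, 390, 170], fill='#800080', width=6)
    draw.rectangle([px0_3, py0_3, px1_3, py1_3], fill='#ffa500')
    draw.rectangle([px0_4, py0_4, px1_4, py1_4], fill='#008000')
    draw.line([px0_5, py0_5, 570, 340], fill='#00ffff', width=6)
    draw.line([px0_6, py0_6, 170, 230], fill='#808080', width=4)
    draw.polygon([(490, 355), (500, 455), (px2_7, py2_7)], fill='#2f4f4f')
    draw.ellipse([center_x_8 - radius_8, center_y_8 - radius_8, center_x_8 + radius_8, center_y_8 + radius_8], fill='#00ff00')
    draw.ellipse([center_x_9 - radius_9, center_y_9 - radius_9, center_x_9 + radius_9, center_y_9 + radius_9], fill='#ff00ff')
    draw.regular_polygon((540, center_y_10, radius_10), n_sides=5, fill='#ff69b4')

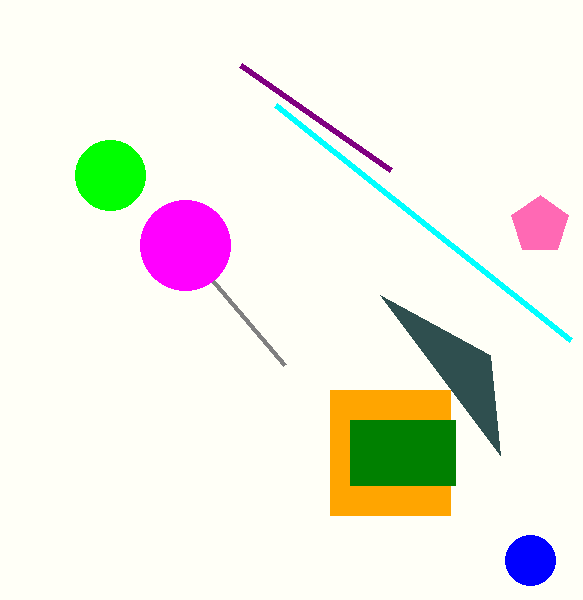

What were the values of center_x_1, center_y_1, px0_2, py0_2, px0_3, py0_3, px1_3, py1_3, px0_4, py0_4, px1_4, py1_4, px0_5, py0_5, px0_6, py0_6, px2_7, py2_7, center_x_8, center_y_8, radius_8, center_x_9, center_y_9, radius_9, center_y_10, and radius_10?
center_x_1 = 530
center_y_1 = 560
px0_2 = 240
py0_2 = 65
px0_3 = 330
py0_3 = 390
px1_3 = 450
py1_3 = 515
px0_4 = 350
py0_4 = 420
px1_4 = 455
py1_4 = 485
px0_5 = 275
py0_5 = 105
px0_6 = 285
py0_6 = 365
px2_7 = 380
py2_7 = 295
center_x_8 = 110
center_y_8 = 175
radius_8 = 35
center_x_9 = 185
center_y_9 = 245
radius_9 = 45
center_y_10 = 225
radius_10 = 30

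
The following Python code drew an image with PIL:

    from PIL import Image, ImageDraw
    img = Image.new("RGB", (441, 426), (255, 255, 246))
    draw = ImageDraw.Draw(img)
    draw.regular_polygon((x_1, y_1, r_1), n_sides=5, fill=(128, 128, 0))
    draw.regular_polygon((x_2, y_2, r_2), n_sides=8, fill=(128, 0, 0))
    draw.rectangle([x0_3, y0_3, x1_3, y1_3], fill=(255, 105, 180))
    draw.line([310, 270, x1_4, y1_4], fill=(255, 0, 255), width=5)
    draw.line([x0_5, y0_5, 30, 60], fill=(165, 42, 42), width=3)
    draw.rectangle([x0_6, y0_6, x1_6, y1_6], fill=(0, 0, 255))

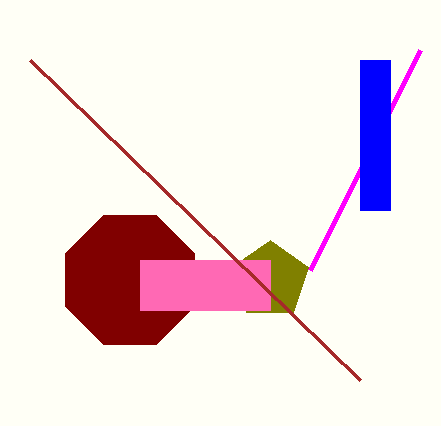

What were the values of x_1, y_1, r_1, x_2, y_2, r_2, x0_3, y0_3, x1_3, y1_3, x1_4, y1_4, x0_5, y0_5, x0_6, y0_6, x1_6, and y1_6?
x_1 = 270
y_1 = 280
r_1 = 40
x_2 = 130
y_2 = 280
r_2 = 70
x0_3 = 140
y0_3 = 260
x1_3 = 270
y1_3 = 310
x1_4 = 420
y1_4 = 50
x0_5 = 360
y0_5 = 380
x0_6 = 360
y0_6 = 60
x1_6 = 390
y1_6 = 210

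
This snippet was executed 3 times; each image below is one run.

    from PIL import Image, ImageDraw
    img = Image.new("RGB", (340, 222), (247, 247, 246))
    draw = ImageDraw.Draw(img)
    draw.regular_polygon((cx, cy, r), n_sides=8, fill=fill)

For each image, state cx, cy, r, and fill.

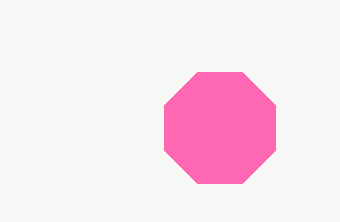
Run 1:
cx = 220; cy = 128; r = 60; fill = 'hotpink'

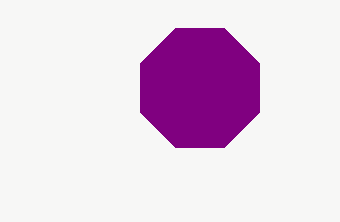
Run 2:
cx = 200, cy = 88, r = 64, fill = 'purple'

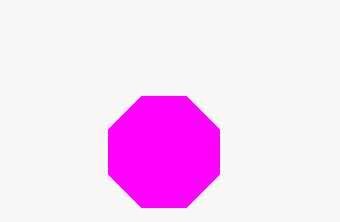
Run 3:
cx = 164; cy = 152; r = 60; fill = 'magenta'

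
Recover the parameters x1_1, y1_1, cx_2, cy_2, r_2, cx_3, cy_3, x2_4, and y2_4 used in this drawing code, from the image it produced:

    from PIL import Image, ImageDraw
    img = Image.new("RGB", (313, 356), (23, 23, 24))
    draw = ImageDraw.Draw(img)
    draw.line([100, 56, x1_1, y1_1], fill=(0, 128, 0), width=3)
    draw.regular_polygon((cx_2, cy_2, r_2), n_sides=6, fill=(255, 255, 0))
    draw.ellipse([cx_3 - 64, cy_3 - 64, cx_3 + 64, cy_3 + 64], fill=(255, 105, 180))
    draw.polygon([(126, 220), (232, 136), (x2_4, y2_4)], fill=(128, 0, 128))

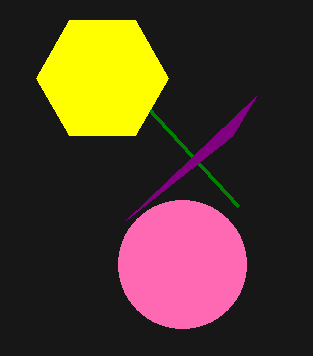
x1_1 = 238
y1_1 = 206
cx_2 = 102
cy_2 = 78
r_2 = 66
cx_3 = 182
cy_3 = 264
x2_4 = 256
y2_4 = 96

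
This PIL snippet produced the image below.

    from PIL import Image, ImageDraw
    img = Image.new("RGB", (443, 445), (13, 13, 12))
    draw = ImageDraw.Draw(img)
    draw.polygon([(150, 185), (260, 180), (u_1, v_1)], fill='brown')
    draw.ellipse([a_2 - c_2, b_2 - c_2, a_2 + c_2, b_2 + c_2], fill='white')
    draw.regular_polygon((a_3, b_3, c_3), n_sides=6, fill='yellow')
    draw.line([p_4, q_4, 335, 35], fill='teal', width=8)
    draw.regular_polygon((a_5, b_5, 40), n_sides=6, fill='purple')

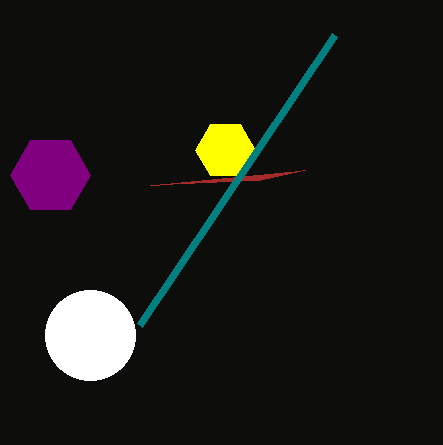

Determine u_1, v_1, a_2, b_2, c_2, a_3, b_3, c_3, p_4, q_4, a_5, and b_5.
u_1 = 305
v_1 = 170
a_2 = 90
b_2 = 335
c_2 = 45
a_3 = 225
b_3 = 150
c_3 = 30
p_4 = 140
q_4 = 325
a_5 = 50
b_5 = 175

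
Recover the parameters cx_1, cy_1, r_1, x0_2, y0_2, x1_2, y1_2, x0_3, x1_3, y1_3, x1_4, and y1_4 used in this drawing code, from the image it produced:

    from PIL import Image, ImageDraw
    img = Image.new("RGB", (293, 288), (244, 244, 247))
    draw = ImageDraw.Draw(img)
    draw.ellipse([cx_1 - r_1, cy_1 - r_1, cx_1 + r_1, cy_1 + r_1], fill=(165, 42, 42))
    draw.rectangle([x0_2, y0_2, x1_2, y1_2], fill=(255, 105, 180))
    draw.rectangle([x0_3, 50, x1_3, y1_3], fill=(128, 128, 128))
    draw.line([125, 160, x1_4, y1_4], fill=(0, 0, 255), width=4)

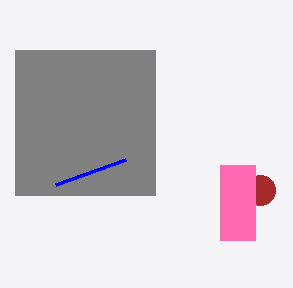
cx_1 = 260; cy_1 = 190; r_1 = 15; x0_2 = 220; y0_2 = 165; x1_2 = 255; y1_2 = 240; x0_3 = 15; x1_3 = 155; y1_3 = 195; x1_4 = 55; y1_4 = 185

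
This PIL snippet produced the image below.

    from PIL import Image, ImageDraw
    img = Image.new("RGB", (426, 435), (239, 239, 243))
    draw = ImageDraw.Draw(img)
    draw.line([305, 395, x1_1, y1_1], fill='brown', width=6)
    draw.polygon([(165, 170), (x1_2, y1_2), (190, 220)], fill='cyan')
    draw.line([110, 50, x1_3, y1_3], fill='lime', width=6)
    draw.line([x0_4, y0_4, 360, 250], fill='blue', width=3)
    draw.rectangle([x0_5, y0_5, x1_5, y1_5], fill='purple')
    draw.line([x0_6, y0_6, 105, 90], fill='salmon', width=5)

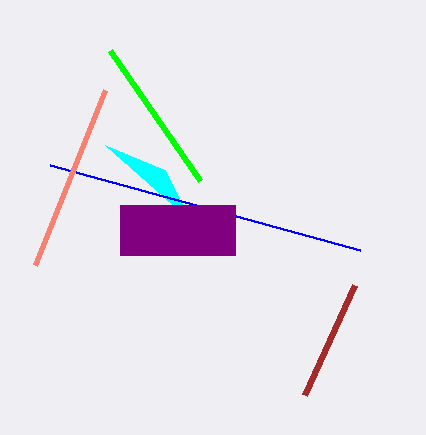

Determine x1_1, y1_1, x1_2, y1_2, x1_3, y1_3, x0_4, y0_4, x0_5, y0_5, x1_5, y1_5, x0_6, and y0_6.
x1_1 = 355, y1_1 = 285, x1_2 = 105, y1_2 = 145, x1_3 = 200, y1_3 = 180, x0_4 = 50, y0_4 = 165, x0_5 = 120, y0_5 = 205, x1_5 = 235, y1_5 = 255, x0_6 = 35, y0_6 = 265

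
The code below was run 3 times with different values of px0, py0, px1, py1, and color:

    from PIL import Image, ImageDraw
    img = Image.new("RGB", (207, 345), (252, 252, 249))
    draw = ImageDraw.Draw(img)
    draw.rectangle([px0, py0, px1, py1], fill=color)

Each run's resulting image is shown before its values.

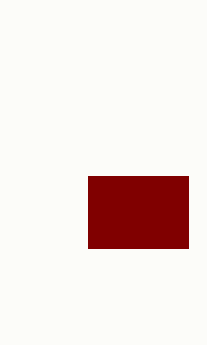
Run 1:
px0 = 88, py0 = 176, px1 = 188, py1 = 248, color = 'maroon'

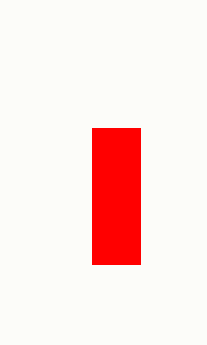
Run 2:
px0 = 92; py0 = 128; px1 = 140; py1 = 264; color = 'red'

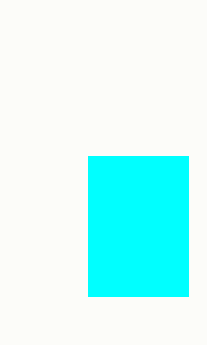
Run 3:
px0 = 88
py0 = 156
px1 = 188
py1 = 296
color = 'cyan'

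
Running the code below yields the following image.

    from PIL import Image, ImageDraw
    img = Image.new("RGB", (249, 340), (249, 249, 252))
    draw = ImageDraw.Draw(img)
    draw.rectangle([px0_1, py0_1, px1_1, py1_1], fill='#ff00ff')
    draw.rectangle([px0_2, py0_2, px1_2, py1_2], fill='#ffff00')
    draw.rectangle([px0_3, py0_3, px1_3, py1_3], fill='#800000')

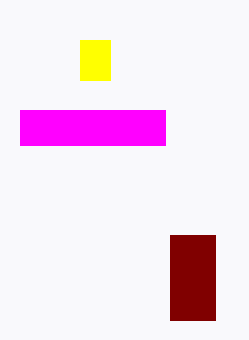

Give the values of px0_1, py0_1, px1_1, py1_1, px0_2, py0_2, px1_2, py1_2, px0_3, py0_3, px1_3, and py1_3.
px0_1 = 20, py0_1 = 110, px1_1 = 165, py1_1 = 145, px0_2 = 80, py0_2 = 40, px1_2 = 110, py1_2 = 80, px0_3 = 170, py0_3 = 235, px1_3 = 215, py1_3 = 320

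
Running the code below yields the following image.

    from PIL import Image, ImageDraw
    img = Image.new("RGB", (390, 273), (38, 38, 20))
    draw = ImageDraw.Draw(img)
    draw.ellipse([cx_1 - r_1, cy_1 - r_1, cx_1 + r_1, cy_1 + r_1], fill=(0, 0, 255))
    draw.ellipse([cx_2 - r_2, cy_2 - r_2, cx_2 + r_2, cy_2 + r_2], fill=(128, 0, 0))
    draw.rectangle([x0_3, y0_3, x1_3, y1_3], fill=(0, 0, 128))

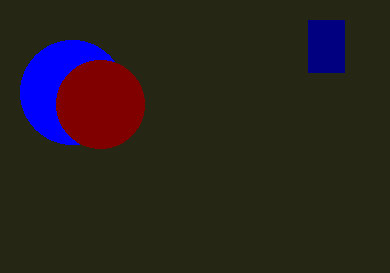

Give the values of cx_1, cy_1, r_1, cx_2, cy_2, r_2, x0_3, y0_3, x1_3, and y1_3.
cx_1 = 72; cy_1 = 92; r_1 = 52; cx_2 = 100; cy_2 = 104; r_2 = 44; x0_3 = 308; y0_3 = 20; x1_3 = 344; y1_3 = 72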